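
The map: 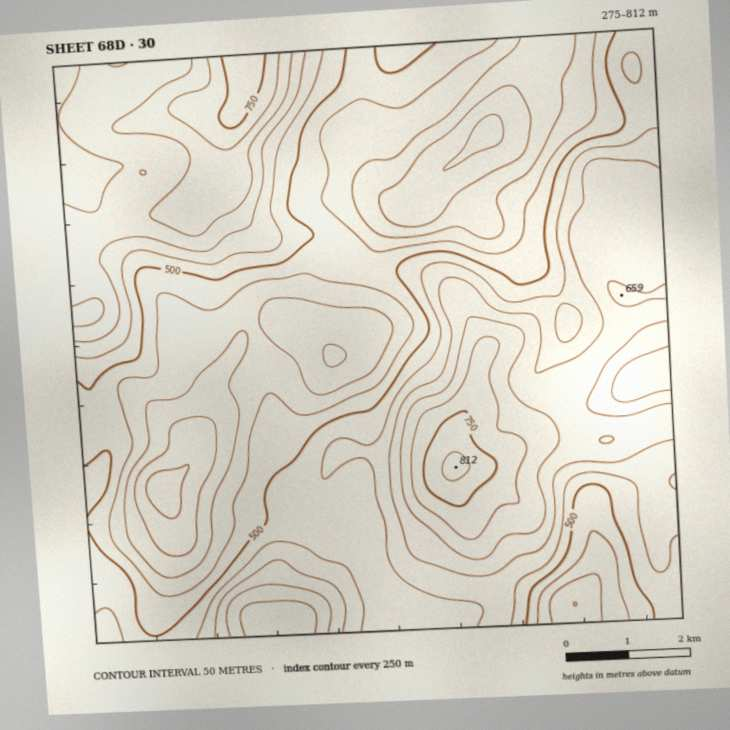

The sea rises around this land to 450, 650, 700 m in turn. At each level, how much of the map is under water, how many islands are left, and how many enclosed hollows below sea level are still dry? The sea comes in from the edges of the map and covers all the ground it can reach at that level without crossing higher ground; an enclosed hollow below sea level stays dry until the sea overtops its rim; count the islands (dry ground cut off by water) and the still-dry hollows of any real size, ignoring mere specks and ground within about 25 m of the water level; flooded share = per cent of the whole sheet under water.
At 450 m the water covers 13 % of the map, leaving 0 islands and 1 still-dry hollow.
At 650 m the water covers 86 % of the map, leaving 1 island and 0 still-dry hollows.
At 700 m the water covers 94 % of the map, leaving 1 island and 0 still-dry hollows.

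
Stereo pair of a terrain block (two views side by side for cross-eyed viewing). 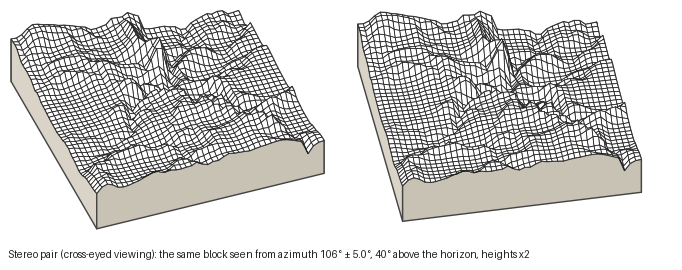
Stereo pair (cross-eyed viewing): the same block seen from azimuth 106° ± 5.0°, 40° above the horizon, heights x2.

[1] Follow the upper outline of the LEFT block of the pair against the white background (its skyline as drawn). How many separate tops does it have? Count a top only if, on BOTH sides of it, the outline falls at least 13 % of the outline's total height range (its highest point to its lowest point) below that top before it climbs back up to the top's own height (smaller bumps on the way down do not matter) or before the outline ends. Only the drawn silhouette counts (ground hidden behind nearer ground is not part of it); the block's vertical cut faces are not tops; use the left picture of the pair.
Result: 2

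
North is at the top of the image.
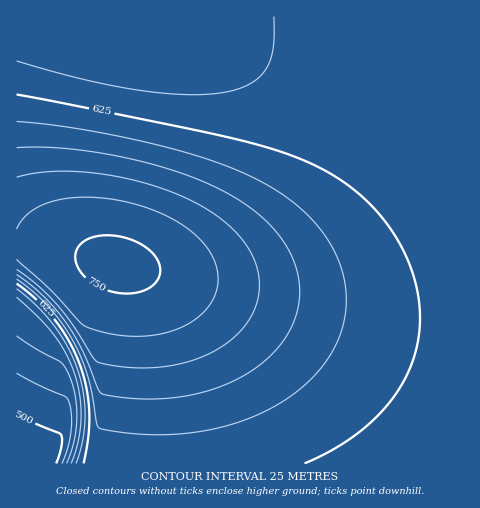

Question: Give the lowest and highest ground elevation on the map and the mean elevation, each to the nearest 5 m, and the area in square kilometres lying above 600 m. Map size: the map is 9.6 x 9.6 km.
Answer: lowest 480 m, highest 755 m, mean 645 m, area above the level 79.9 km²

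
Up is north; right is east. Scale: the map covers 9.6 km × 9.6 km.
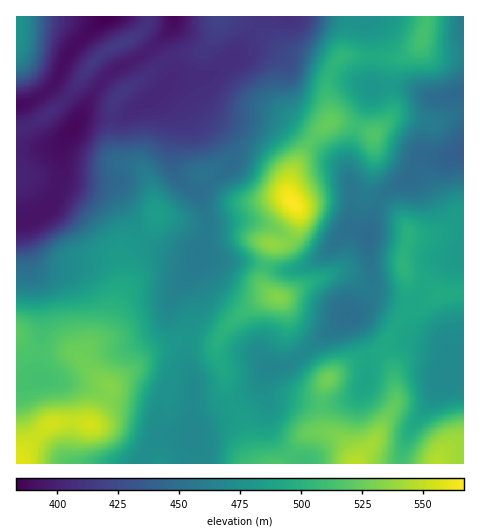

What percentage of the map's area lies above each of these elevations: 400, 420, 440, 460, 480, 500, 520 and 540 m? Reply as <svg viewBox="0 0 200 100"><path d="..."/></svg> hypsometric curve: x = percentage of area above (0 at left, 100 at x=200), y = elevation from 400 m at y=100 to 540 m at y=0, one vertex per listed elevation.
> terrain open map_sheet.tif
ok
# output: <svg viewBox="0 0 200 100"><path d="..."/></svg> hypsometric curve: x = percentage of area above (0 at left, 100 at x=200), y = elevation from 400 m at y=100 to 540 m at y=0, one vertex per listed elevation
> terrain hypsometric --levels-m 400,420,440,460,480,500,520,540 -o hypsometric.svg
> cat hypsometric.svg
<svg viewBox="0 0 200 100"><path d="M188 100l-22-14-8-15-24-14-42-14-42-14-28-15-15-14"/></svg>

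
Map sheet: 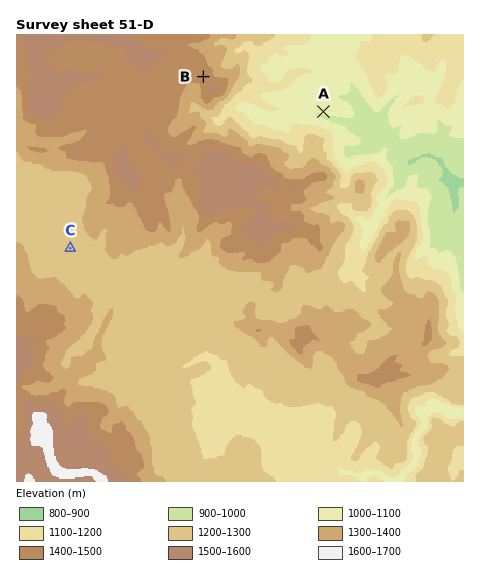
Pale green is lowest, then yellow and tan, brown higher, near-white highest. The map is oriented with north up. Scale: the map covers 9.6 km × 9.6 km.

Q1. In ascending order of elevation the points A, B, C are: A C B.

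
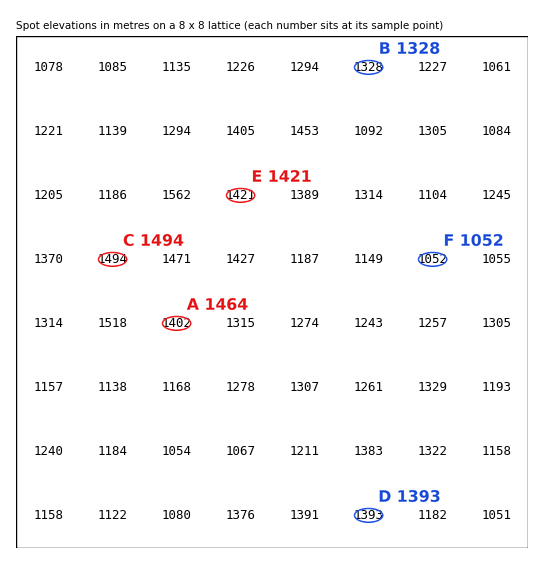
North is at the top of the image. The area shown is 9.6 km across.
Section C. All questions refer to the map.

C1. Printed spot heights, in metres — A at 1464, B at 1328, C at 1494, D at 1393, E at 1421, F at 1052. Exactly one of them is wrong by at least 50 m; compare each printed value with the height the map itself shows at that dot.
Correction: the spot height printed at A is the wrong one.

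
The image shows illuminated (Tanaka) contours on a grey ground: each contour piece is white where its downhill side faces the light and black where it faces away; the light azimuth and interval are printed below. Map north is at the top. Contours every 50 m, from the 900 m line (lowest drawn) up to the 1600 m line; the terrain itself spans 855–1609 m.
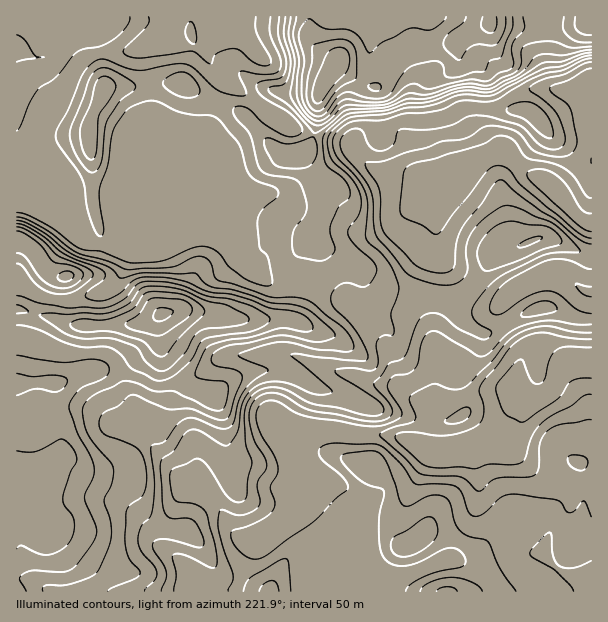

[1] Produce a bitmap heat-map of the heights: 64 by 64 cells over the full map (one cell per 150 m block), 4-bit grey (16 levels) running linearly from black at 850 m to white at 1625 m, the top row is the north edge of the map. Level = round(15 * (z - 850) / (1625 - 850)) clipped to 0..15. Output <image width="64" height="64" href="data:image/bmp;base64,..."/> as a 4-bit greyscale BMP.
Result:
<image width="64" height="64" href="data:image/bmp;base64,Qk12CAAAAAAAAHYAAAAoAAAAQAAAAEAAAAABAAQAAAAAAAAIAAATCwAAEwsAABAAAAAAAAAAAAAAABEREQAiIiIAMzMzAERERABVVVUAZmZmAHd3dwCIiIgAmZmZAKqqqgC7u7sAzMzMAN3d3QDu7u4A////ALqqqpmZmYiHdlVVVVVWZlREREREREVWZ3ZmZVVVREREuqqqqqmZmYh2VVVVVVVlVERERERERFVmZmZVVURERES7u7u6qpmZiHZVVmVUVVVURERERERVRFVVVVVURERERLu7u7qqmZiHZmZmZUREVVRERERERVVVVEVVVUREREREzMzLu6qpmHdmZnZlREREVURERERWZmZVVVVVRERERETMzMy7uqmId3d3dlRDMzREVERERFZmZmVVVVVERERERMzMzMu6qYh3d3d2VEQzM0RFREREVmZmZlVVVVREREREzMzMy7qpmId3d3ZUREQzM0RURERVVmZlVURFVERERETMzMzLuqmYh3d3ZlVVREMzNERERFVVVmVURERERERERMzMzLuqmZiIdmZlVVVVRDMzREREVVVVVVRDREREREREzMzLu6qpmYh2ZVVWZlVDMzM0RERVVVVVVDM0RERERETMzMy7qqmZmGZVVWZmVEMzMzNERVVUREREMzNERERERMzMzLu6qpmYZlVVZnZVQzMzM0RVVVRDMzMyMzMzNEREzMzMy7qqqZdmZmZndmVEMzM0RWZVRDIiIiIiIiM0RETMzMzLuqqph3ZmZmd2ZUMzNERVZlVDIhESIiIiIzRERMzMzMuqmZmHd2ZmZ3ZVQzM0RVVVVDIhEREREREiNEREy7zMu6mZmIiHdmZ3dlQzMzRERERDIhERERERESIzRES7u8u6mZiIiId3d3d2VDMzMzMzMzIiIiIiIREREjMzM7u7u7qZiIiIiHd4iHZDMzMzMzREQzMzMzMiERERIzMzy7u7qpmIiImYiImZdkMzNEREVVZlQzMzMzIhERESIzPLu7uqmZmIiZmZmqmGRDRFVWZmZmVDMzMzMiEREREiIsy7u6qpmZmZmaqqqodURFZmd3dmVDMzMzMyERERERIizMzLuqqpmaqqqqqqmGZWZ3d3dmVUMzMzMzIRERERESLMzMy7u6qqq7qqqqqYh3d3d3ZmVVREMzMzMiEREREREbu7u7u7uqu7u6qZmZiIiHd2ZmZmVERDMzMzIhEREQAAu7u7u7u6u8zMuqmIiIh3d3ZmZ3ZlVEQzM0QyERERAAC7qqqqqqu7zdzLqYiId3d3d3eHdmVVRDM0REMhEREQAKqqq7u7u8zd3cu6mZmIh4iIiIh2ZmVEM0RFRDIRERERqqu7zMzM3d7d3Lu6qqmZmZmZh3ZmZURERVVUQyIiIiK7u8zd3d3u7u7dzMzLu6qqqZh3ZmZlVERVVVVEQzM0RLvMzMzMzd7v/u3czMy7qqqph3ZmZmVVVVVVREVVREREy7u7u7u8ze7+7tzMu7qpmZh3ZmZmZVVVVVVERFVVVES7qqqqqqq83u7dy7uqmYiIh3dmZmZmVVVVVUQ0RFVEM6qru7qpmavMzMupmZiHd3d3d3d3ZmZVVVVVVDM0REMzqrzNy6qZmru6qZiId3d3d3d3d3dmZVVVVVVVQzMzMzOrzM3LupiImZmZmHd3d3d3d3d3d3ZVRERFVmVUQzMzNLzMy7qZh3d3d4iId3d3d4iIh3d3ZlREM0RWZmZUQzREzMy6mHd3d3d3d4d3d3d3iIiIh3ZlREMzRFZndmZVVVXMy5h3d3d3d3d3d3d3d3eIiIh3ZlREMzNEVmd3d2ZlVMyph3d3d3d3d3d3d3d3d4iIiHdlRDMzMzRWZmd3dmVDuod3d3d3d3d3d3d3d3d3iIiHd2VDMzMzNFVmZmZmUyKHd3d3d3d3d3d3d3d3d3d4iIh3ZUMzMzMzRVVmVVQyInd3d3d3d3d3d3d3d3d3d3eIiId1QzMzMzNEVVVUQyIid3d3d3d3d3d3d3d3d3d3d4iIh3VDMzMzMzRFVEMyIiN3d3d3d3d3d3d3d3d3d3d4iIiHZUMzMzMzM0REMyIiM3d3d3d3d3d3d3d3d3d3d3iIiIdUQzMzMiIzNEMiIiIzd3d3d4d3d3d3d3d3d3iIiIiIdlQzMzMyIiMzMyIiIzN3d3d4iHd3d3d3d3d3eJmZmIdlREMzMzMiIjMyIiMzM3d3d4iYd3d3d3d3d3eImZqZdlREREQzMzMiIiIzRERDd3d3iZh3d3d3d3d3d4mZmZl1VEVVVEREMzMyIzRVVEN3d3eJmHd3d3d3d3d3iZiImHZUVVVVREREQzMzRWZUQ3d3d4mYd3d3d3d3d3iIh3iZh1VVVVVVVVRERERWZlRDd3d3iZh3d3d3d3d3iId3eKupdmZmVVVVVVVVVWZmVEN3d3d4mYd3d3d3d3eId3eKzcqYiId2ZmZVVVVmZmVEQ3d3d3iZmHd3d3h3d3d3iZve26q7upiId2ZmZmZmVERDd3d3eJmYiHeIiId3d3iZq97tzMzMuqqph3iHZVVEREN3d3d3iZiIiIiId2ZniImb3u3czdy7u7uqqqmHZUREQ4d3d3eIiHd3iIh2Znd3d5ve7u3MzMu7vMy7u6mHZVREiIh3d3d3Zmd3d2ZmdmZnm83u7czMzMu8zMzLuph3dlSIiId3d2ZmZmZmZmZmZmebze7tzMzMzMzdzMy6mYiYd4iIh3d3ZmZmZmZmZmZmaJvN3d3MzMzMzd3czLqpmZqpiHeIiHd3ZmVVZmZlVWZ4rMzMzMu8zMzM3d3dy6qqq7uHd3eIiHd2ZlVmZVVVZniszMzLu7u8zMzd3e3LuqqrzHd3d3d3d3ZmVWZlVVVmeKvMu7u7u7u7vMzd7cu6qqvM"/>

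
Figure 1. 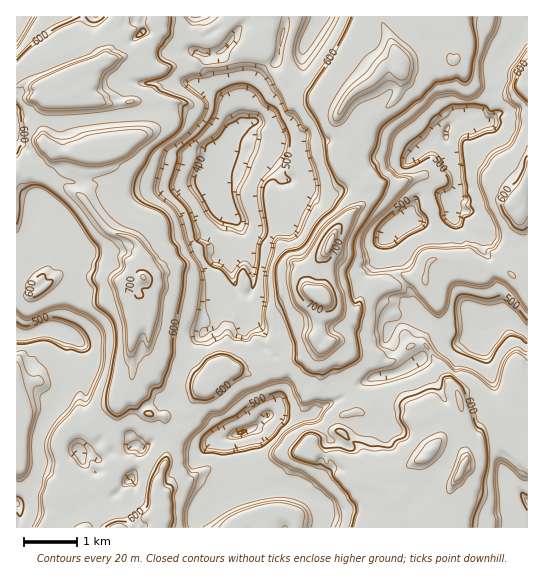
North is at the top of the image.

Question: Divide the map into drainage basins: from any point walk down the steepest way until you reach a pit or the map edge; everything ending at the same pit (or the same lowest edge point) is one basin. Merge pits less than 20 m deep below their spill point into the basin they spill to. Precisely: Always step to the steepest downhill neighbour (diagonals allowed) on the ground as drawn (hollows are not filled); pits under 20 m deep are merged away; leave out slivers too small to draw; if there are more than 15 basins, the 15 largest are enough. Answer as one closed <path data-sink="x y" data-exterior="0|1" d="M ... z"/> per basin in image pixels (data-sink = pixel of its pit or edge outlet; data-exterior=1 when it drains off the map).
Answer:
<path data-sink="222 145" data-exterior="0" d="M258 47l-12 2-15 12-10 4-43 0-15 4-14-1-6-6-2-13-19 8-20 3-20 9-2 0-5-16-4-1-24 8-22 12-9 1 1 12 10-1 4 3 23 0 8-4 7 10-6 3-13 1-5 8-2 13 0 20 2 7 7 5 0 4-9 9-17 1-10 9 0 110 13 4 9-4 4 5 19-15 8-2 12 0 10 5 26 4 10 5 7 0 9-6-6 7 2 9-6 12 0 28-2 10 2 22-2 19 5 19 10 8 11 3 12 0 9-4 11 1 6-16 14-16 11-8 1-4 16 0 9 4 9 0 10-9 13 1 23-6 18-14 4 2 5-4-9-9 5-35-15-9 0-13 8-16 11-11 8-20 24-24 0-12 7-9-28-24 9-8 5-18 10-5 2-8 31-24 5-15 0-14-2-4-14 2-15 16-15 8-10 12-3 0-13-8-14 1-12-5-10-14-11 2-13-10-6-19z"/><path data-sink="446 135" data-exterior="0" d="M527 16l-77 0 1 11-7 4 10 2 3 5 2 12-3 9-3 1-8-7-14 0-9 7-21 3 0 20-2 11-12 13-15 8-7 7-4 10-4 0-4 3-5 18-9 8 26 23 20 0 8 3 20-10 9-1 3 3 3 20 12 34 0 20-3 5 17 3 16 0 11 7 9 3 16-2 11 10 8 1 2 3 1-73-9 1-4-6 0-4 13-23z"/><path data-sink="241 433" data-exterior="0" d="M321 345l-20 14-23 6-13-1-10 9-9 0-9-4-16 0-1 4-11 8-14 16-6 16-11-1-13 5 7 17-5 25-10 24 0 10 6 8-4 27 220-1-2-5 3-4 0-13-8-7-1-13-10-2-5-5-5-13-6-5-14-5-10 0-14-8 4-6 27-10 1-12 4-4 13-4-3-16-6-6-12 3-8-14-7-17 0-8 3-4z"/><path data-sink="17 333" data-exterior="1" d="M81 271l-18 1-21 16-4-5-9 4-13-2 0 141 4 11 1 26 16 2 17 8 9 0 0-12-4-14 1-12 9-8 17-3 15-13 12-6 18-20 1-6 1-16-2-18 2-10 0-28 6-12 0-12-12 2-10-5-26-4z"/><path data-sink="483 330" data-exterior="0" d="M442 259l-7 0-6 3-4 17-18-2-12 8-18 0-6 3-7 6-5 13-6 6-14-1-14-12-5 17-1 17 8 9 15 0 9 10 16 2 19 8 13-6 12-12 12-1 8 7 14 28 7 6 7 11 8-4 10 0 21 23 5 0 4-4 6-11 8 6 3 9 3 2 1-134-3-3-8-1-11-10-16 2-9-3-11-7-16 0z"/><path data-sink="398 226" data-exterior="0" d="M422 176l-9 1-20 10-8-3-18 0-3 2-4 8 0 12-24 24-8 20-11 11-6 12-2 17 2 2 12 5 14 14 6 2 10 0 6-6 5-13 13-9 18 0 12-8 18 1 4-16 8-3 3-6 0-20-12-34-3-20z"/><path data-sink="527 501" data-exterior="1" d="M513 400l-10 15-5 0-11-10-6 8-20 4 6 42-16 31 1 12-4 11 2 15 78-1 0-109-4-3-3-9z"/><path data-sink="318 17" data-exterior="1" d="M379 16l-82 0-9 33 0 17 11 20 12 9 18 0 16 8 10-12 15-8 15-16 14-2 0-10z"/><path data-sink="387 375" data-exterior="0" d="M339 341l-9 0-7 6-3 6 0 8 13 29 5 2 9-3 6 6 4 17 9 0 5-4 35-1 9 4 7 8 5 0 7-6 21-1 6-5-5-17-11-11-19-34-15 0-12 12-13 6-19-8-16-2z"/><path data-sink="79 451" data-exterior="0" d="M118 399l-5 6-18 10-6 8-20 4-9 8-1 12 4 14 0 12 4 8-3 9 2 7 13-8 12 3 8-4 22-22-2-17-6-12z"/><path data-sink="231 41" data-exterior="0" d="M262 16l-27 0-14 19-12 6-7 0-20-8-16-1-7-5 0 6-6 6-12 10 2 13 8 7 12 0 15-4 28 2 20-3 15-12 18-6 1-11 4-8z"/><path data-sink="130 479" data-exterior="0" d="M139 463l-10 0-7 2-23 23-14 5 10 24-8 11 43 0 5-4 6 0 6-7 11-1 3-3 2-12-6-8 3-20z"/><path data-sink="142 449" data-exterior="0" d="M130 385l-9 9-4 9-4 34 6 12 1 13 2 3 7-2 16 1 16 9 6-14 5-29-7-14-19-3-7-4z"/><path data-sink="17 17" data-exterior="1" d="M82 16l-65 0-1 55 9 1 22-12 30-9 2-2-2-19 6-11z"/><path data-sink="17 503" data-exterior="1" d="M17 427l-1 100 33 1 0-7 8-14 3-9 5-1-1-7 3-9-5-8-8 0-17-8-16-2-1-26z"/>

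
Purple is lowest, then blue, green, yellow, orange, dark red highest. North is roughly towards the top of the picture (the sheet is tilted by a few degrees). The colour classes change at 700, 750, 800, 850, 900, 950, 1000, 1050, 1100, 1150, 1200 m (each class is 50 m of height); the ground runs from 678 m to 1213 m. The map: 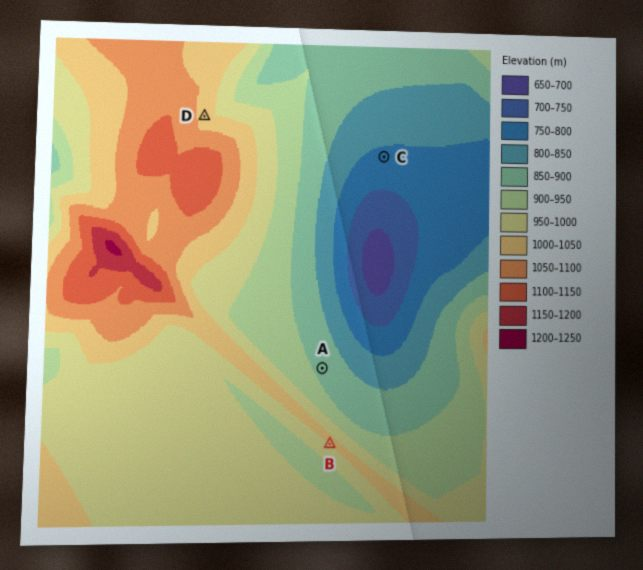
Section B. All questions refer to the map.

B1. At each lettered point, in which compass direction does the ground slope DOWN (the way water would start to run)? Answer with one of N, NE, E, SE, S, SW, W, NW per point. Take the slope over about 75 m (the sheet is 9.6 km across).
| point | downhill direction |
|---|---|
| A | NE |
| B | SW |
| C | S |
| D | E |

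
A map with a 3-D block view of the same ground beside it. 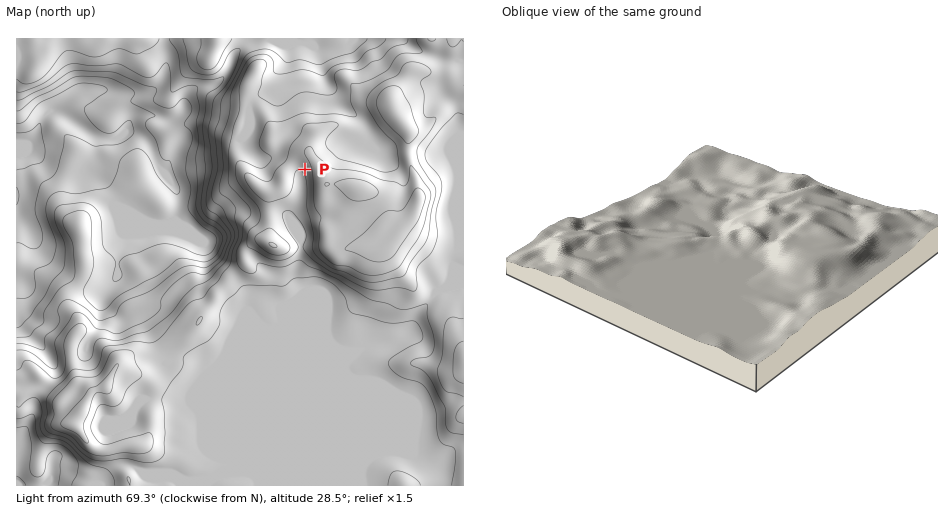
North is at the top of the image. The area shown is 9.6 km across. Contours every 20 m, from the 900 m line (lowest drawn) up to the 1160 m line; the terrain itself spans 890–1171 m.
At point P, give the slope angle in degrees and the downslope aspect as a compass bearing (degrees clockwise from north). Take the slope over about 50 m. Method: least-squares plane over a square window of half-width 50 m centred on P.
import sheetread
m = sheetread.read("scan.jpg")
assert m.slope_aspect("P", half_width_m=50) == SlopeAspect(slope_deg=5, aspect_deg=235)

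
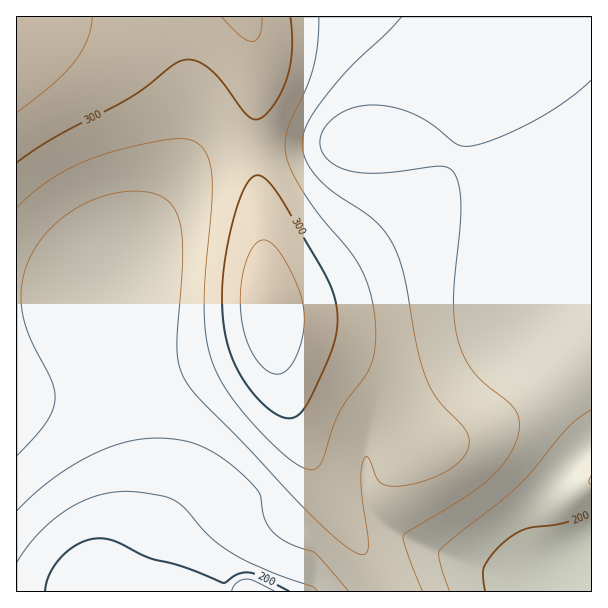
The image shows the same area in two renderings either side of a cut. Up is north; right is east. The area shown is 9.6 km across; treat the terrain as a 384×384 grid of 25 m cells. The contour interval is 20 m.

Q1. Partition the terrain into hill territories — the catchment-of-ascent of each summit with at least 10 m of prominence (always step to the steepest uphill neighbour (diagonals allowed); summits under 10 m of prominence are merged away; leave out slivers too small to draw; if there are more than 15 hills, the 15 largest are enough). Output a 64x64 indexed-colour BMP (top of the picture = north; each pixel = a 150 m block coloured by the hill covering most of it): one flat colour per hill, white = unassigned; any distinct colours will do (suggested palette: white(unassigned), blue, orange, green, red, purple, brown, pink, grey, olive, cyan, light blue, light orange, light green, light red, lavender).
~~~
<image width="64" height="64" href="data:image/bmp;base64,Qk12CAAAAAAAAHYAAAAoAAAAQAAAAEAAAAABAAQAAAAAAAAIAAATCwAAEwsAABAAAAAAAAAA////ALR3HwAOf/8ALKAsACgn1gC9Z5QAS1aMAMJ34wB/f38AIr28AM++FwDox64AeLv/AIrfmACWmP8A1bDFABERERERERERERERERERERERERERERERERERERERERERERERERERERERERERERERERERERERERERERERERERERERERERERERERERERERERERERERERERERERERERERERERERERERERERERERERERERERERERERERERERERERERERERERERERERERERERERERERERERERERERERERERERERERERERERERERERERERERERERERERERERERERERERERERERERERERERERERERERERERERERERERERERERERERERERERERERERERERERERERERERERERERERERERERERERERERERERERERERERERERERERERERERERERERERERERERERERERERERERERERERERERERERERERERERERERERERERERERERERERERERERERERERERERERERERERERERERERERERERERERERERERERERERERERERERERERERERERERERERERERERERERERERERERERERERERERERERERERERERERERERERERERERERERERERERERERERERERERERERERERERERERERERERERERERERERERERERERERERERERERERERERERERERERERERERERERERERERERERERERERERERERERERERERERERERERERERERERERERERERERERERERERERERERERERERERERERERERERERERERERERERERERERERERERERERERERERERERERERERERERERERERERERERERERERERERERERERERERERERERERERERERERERERERERERERERERERERERERERERERERERERERERERERERERERERERERERERERERERERERERERERERERERERERERERERERERERERERERERERERERERERERERERERERERERERERERERERERERERERERERERERERERERERERERERERERERERERERERERERERERERERERERERERERERERERERERERERERERERERERERERERERERERERERERERERERERERERERERERERERERERERERERERERERERERERERERERERERERERERERERERERERERERERERERERERERERERERERERERERERERERERERERERERERERERERERERERERERERERERERERERERERERERERERERERERERERERERERERERERERERERERERERERERERERERERERERERERERERERERERERERERERERERERERERERERERERERERERERERERERERERERERERERERERERERERERERERERERERERERERERERERERETMzMzMzERERERERERERERERERERERERERERERERERERMzMzMzMxERERERERERERERERERERERERERERERESEREzMzMzMzMRERERERERERERERERERERERERERERERIRETMzMzMzMxEREREREREREREREREREREREREREREREiERMzMzMzMzMRERERERERERERERERERERERERERERESIhEzMzMzMzMxERERERERERERERERERERERERERERERIiIjMzMzMzMzMRERERERERERERERERERERERERERERIiIiMzMzMzMzMxEREREREREREREREREREREREREREREiIiIzMzMzMzMzMREREREREREREREREREREREREREREiIiIjMzMzMzMzMzEREREREREREREREREREREREREREiIiIiMzMzMzMzMzMREREREREREREREREREREREREREiIiIiIzMzMzMzMzMzEREREREREREREREREREREREREiIiIiIjMzMzMzMzMzMhEREREREREREREREREREREREiIiIiIiMzMzMzMzMzMzIREREREREREREREREREREREiIiIiIiIzMzMzMzMzMzMiERERERERERERERERERERIiIiIiIiIjMzMzMzMzMzMzIhERERERERERERERERESIiIiIiIiIiMzMzMzMzMzMzMiIiIiIRERERERERERIiIiIiIiIiIiIzMzMzMzMzMzMyIiIiIiIiIiIiIiIiIiIiIiIiIiIiIjMzMzMzMzMzMzIiIiIiIiIiIiIiIiIiIiIiIiIiIiIiMzMzMzMzMzMzMiIiIiIiIiIiIiIiIiIiIiIiIiIiIiIzMzMzMzMzMzMyIiIiIiIiIiIiIiIiIiIiIiIiIiIiIjMzMzMzMzMzMzIiIiIiIiIiIiIiIiIiIiIiIiIiIiIiMzMzMzMzMzMzMiIiIiIiIiIiIiIiIiIiIiIiIiIiIiIzMzMzMzMzMzMyIiIiIiIiIiIiIiIiIiIiIiIiIiIiIjMzMzMzMzMzMzIiIiIiIiIiIiIiIiIiIiIiIiIiIiIiMzMzMzMzMzMzMiIiIiIiIiIiIiIiIiIiIiIiIiIiIiIzMzMzMzMzMzMiIiIiIiIiIiIiIiIiIiIiIiIiIiIiIjMzMzMzMzMzMyIiIiIiIiIiIiIiIiIiIiIiIiIiIiIiMzMzMzMzMzMzIiIiIiIiIiIiIiIiIiIiIiIiIiIiIiIzMzMzMzMzMzIiIiIiIiIiIiIiIiIiIiIiIiIiIiIiIjMzMzMzMzMzMiIiIiIiIiIiIiIiIiIiIiIiIiIiIiIi"/>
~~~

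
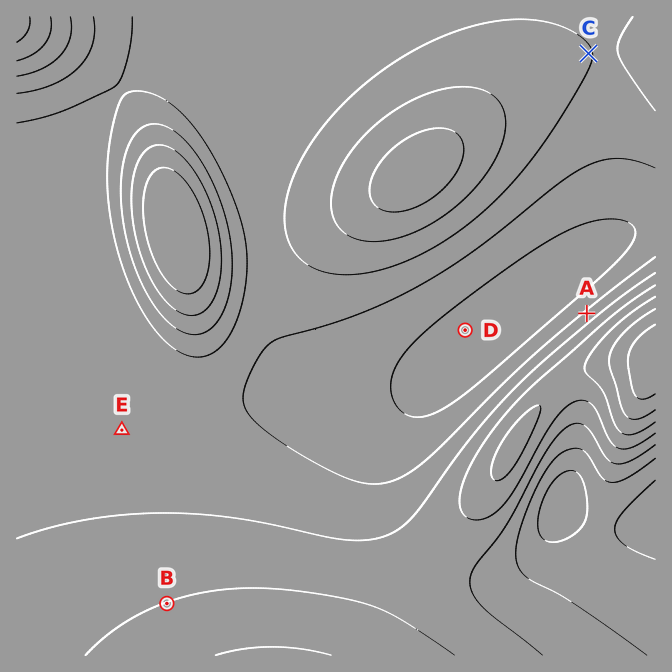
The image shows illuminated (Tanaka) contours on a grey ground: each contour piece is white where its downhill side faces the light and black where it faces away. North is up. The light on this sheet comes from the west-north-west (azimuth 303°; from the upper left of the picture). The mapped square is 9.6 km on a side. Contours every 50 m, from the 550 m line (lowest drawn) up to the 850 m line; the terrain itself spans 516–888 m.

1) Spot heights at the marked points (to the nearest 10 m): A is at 610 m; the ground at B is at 700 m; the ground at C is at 650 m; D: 530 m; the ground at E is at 620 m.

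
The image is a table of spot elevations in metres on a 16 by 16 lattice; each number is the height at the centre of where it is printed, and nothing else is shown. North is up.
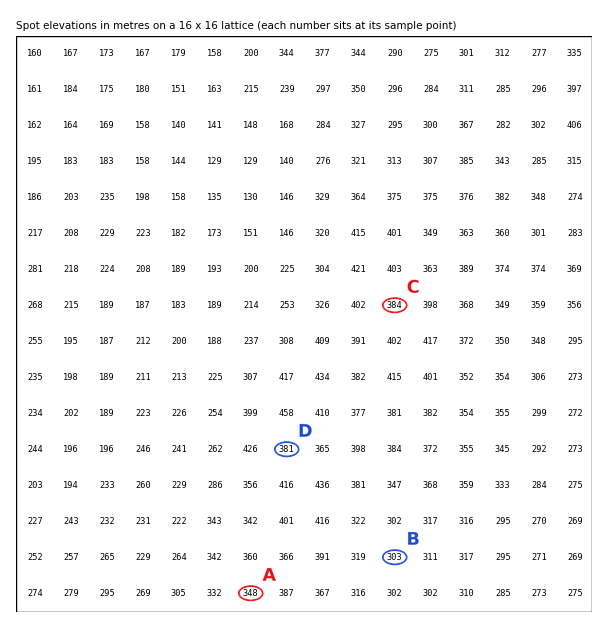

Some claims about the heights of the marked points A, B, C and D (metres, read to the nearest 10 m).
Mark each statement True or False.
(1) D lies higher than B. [True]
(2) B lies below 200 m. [False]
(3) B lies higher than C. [False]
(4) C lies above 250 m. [True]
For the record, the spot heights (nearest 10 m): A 350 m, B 300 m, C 380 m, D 380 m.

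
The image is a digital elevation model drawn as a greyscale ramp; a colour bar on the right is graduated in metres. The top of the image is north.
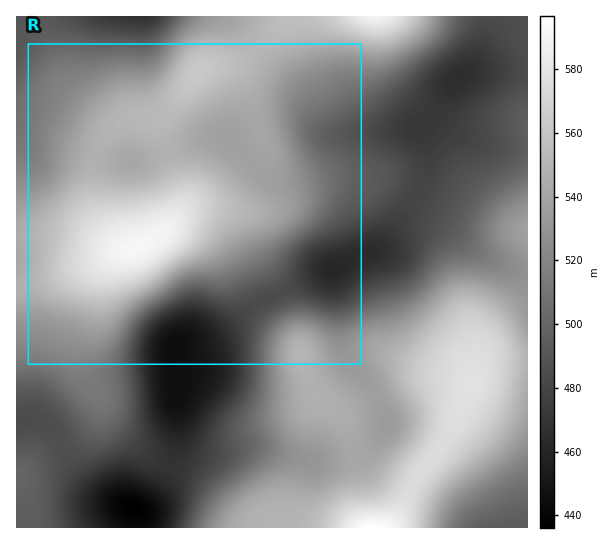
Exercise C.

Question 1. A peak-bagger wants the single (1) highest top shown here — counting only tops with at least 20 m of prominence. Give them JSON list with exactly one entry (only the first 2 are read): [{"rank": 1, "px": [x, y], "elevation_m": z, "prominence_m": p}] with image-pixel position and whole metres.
[{"rank": 1, "px": [135, 249], "elevation_m": 591, "prominence_m": 107}]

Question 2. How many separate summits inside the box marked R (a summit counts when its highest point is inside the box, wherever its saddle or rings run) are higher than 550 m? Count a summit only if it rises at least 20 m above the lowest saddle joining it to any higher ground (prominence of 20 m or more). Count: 1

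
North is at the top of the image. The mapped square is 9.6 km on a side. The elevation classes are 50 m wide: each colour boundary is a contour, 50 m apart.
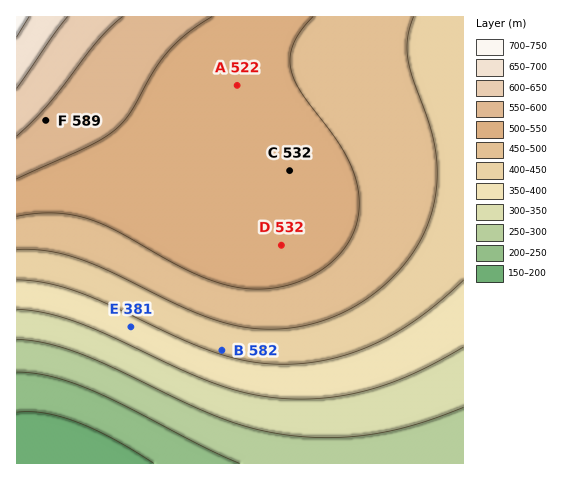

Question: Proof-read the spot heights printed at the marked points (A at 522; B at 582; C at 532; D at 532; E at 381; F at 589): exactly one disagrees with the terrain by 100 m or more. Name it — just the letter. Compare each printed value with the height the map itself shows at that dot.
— B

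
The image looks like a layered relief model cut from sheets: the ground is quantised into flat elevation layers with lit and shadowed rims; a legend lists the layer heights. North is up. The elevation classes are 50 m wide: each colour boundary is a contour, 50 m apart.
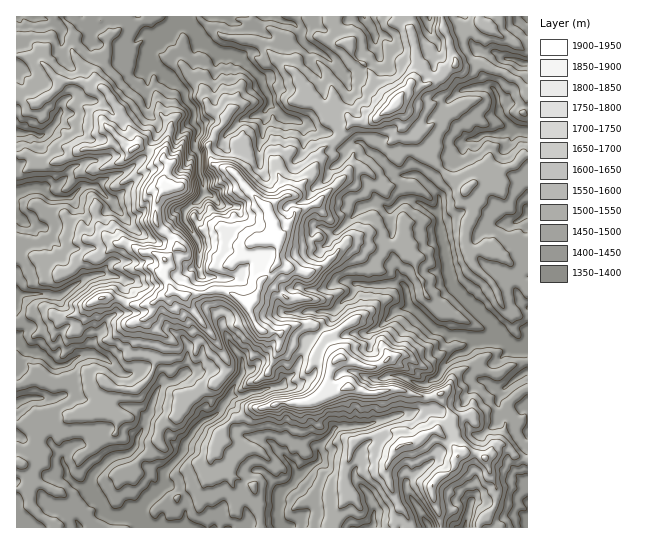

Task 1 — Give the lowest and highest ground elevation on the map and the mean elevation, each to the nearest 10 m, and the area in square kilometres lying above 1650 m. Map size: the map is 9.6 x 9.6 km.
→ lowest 1360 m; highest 1950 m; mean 1550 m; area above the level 18.1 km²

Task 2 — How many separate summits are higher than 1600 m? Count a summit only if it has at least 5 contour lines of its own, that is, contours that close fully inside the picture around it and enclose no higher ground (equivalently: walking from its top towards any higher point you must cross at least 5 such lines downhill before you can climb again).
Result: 1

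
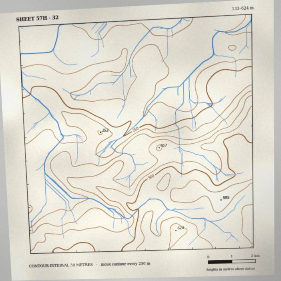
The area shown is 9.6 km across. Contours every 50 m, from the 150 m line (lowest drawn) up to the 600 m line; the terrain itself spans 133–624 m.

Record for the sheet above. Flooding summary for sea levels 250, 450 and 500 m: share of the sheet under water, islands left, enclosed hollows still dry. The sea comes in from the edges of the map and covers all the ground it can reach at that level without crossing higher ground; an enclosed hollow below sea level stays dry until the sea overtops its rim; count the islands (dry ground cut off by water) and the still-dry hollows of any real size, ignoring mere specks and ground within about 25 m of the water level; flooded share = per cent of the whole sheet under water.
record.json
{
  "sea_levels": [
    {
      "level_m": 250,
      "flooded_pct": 36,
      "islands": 0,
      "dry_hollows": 0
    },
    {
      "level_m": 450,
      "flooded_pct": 73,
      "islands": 0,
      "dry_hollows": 0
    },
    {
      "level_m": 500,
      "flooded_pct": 81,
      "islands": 0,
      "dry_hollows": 0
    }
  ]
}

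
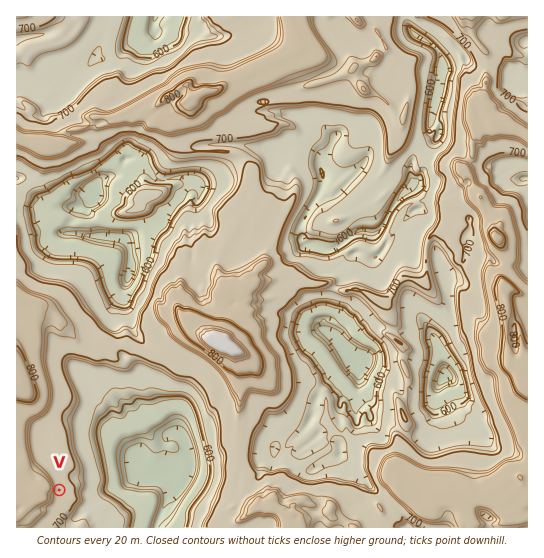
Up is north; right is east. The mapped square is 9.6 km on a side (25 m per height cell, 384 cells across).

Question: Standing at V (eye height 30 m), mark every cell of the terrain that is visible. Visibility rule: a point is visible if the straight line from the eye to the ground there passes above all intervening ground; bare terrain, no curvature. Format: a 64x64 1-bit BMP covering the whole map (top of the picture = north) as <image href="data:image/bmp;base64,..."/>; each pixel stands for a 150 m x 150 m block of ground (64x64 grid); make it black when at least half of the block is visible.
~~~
<image width="64" height="64" href="data:image/bmp;base64,Qk0+AgAAAAAAAD4AAAAoAAAAQAAAAEAAAAABAAEAAAAAAAACAAATCwAAEwsAAAIAAAAAAAAA////AAAAAAAYvB/wQAAAABwcH/gAAAAADhiP7AAAAAAOE4/8AAAAAA4Dj/8AAAAADgB/+wAHAAAPIH/5gA4AAB9Af/gADgAAHgB/8AAOAAB+AH/wAA4AAH4A//AAAQAAfAef8AABAA58B//wAACADnwH//AAAIAcPg//8AAAABz/P//wAAAAHe5///AAAAA/Dn//8QAAAD8Ef//4AAAAfgR///wAAAB+DH//8AAAAHwN+//4AAAAfA///8AAAAD4D/D/AAAAAPgOwP4AAAAA+B7A+AAAAAH4GAD4AAAAANgQANAAAAAAOAAAAAAAAAAYAABAAAAAABgAAEAAAAAACAAAAAAAAAAAAAAAAAAAAAAAAAAAAAAAAAAAAAAAAAAAAAAAAAAAAAAAAAAAAAAAAAAAAAAAAAAAAAAAAAAAAAAAAAAAAAAAAAAAAAAAAAAAAAAAAAAAAAAAAAAAAAAAAAAAAAAAAAAAAAAAAAAAAAAAAAAAAAAAAAAAH8AAAAAADmA8AAAAAAAAcH+AAAAAAAB///AAAAAAAH//8AAAAAAAcb/wAAAAAAAAf/gAAAAAAAA2/AAAAAAAAAH+AAAAAAAAAAMAAAAAAAAAAAAAAAAAAAAAAAAAAAAAAAAAAAAAAAAAAAAAAAAAAAAAAAAAAAAAAAAAAAAAAAAAAAAAAAAAAAAAAAAAAA=="/>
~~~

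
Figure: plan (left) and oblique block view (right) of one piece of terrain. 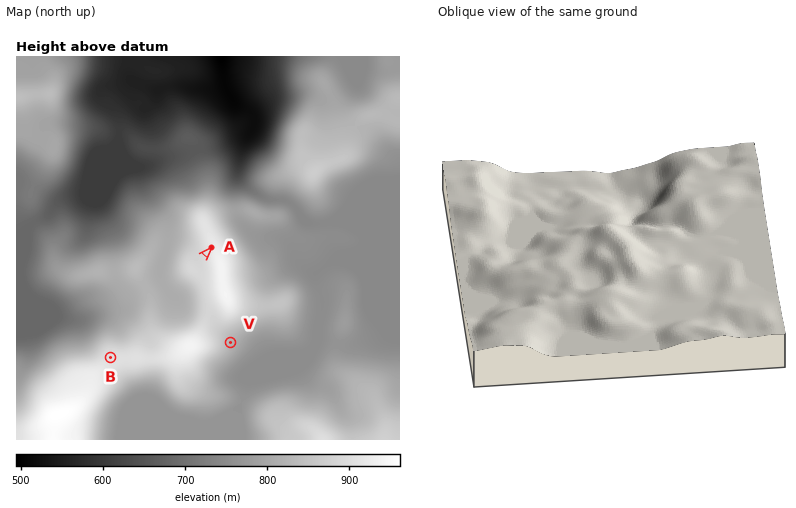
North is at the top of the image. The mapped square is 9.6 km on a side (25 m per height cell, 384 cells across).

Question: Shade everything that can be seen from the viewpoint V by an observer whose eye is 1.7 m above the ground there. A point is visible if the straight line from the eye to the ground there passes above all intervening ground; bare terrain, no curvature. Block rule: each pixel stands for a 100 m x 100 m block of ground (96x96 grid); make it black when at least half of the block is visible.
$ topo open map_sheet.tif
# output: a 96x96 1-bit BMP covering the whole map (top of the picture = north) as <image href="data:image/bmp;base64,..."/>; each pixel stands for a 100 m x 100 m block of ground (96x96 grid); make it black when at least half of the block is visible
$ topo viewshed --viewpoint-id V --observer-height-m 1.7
<image width="96" height="96" href="data:image/bmp;base64,Qk2+BAAAAAAAAD4AAAAoAAAAYAAAAGAAAAABAAEAAAAAAIAEAAATCwAAEwsAAAIAAAAAAAAA////AAAAAAAAAAAAAAAP+Dg4H/AAAAAAAAAP8DA+f/gAAAAAAAAH8Hh///gAAAAAAAAH8H/+f/gAAAAAAAAH///8P/kAAAAAAAAD///8f/8AAAAAAAAD///8f/8AAAAAAAAD///8//AAAAAAAAAB/////+AAAAAAAAAB/////+AAAAAAAAA//////8AAAAAAAAB//////8AAAAAAAAAf/////8AAAAAAAAAD/////8AAAAAAAAAB/////8AAAAAAAAAA/////8AAAAAAAAAAf////+AAAAAAAAAAf/////MAAAAAAAAAf/////8AAAAAAAAAf/////8AAAAAAAAAf/////8AAAAAAAAAf/////8AAAAAAAAAf/////8AAAAAAAD///////8AAAAAAAD///////8AAAAAAAA///5/4B8AAAAAAAAf//gP4AMAAAAAAAAf//gH4AAAAAAAAAAf//AD4AAAAAAAAAAf//AB4AAAAAAAAAAP//AA4AAAAAAAAAAPH+AAYAAAAAAAAAAEB+AAIAAAAAAAAAAAAMAAAAAAAAAAAAAAAAAAAAAAAAAAAAAAAAAAAAAAAAAAAAAAAAAAAAAAAAAAAAAAAAAAAAAAAAAAAAAAAAAAAAAAAAAAAAAAAAAAAAAAAAAAAAAAAAAAAAAAAAAAAAAAAAAAAAAAAAAAAAAAAAAAAAAAAAAAAAAAAAAAAAAAAAAAAAAAAAAAAAAAAAAAAAAAAAAAAAAAAAAAAAAAAAAAAAAAAAAAAAAAAAAAAAAAAAAAAAAAAAAAAAAAAAAAAAAAAAAAAAAAAAAAAAAAAAAAAAAAAAAAAAAAAAAAAAAAAAAAAAAAAAAAAAAAAAAAAAAAAAAAAAAAAAAAAAAAAAAAAAAAAAAAAAAAAAAAAAAAAAAAAAAAAAAAAAAAAAAAAAAAAAAAAAAAAAAAAAAAAAAAAAAAAAAAAAAAAAAAAAAAAAAAAAAAAAAAAAAAAAAAAAAAAAAAAAAAAAAAAAAAAAAAAAAAAAAAAAAAAAAAAAAAAAAAAAAAAAAAAAAAAAAAAAAAAAAAAAAAAAAAAAAAAAAAAAAAAAAAAAAAAAAAAAAAAAAAAAAAAAAAAAAAAAAAAAAAAAAAAAAAAAAAAAAAAAAAAAAAAAAAAAAAAAAAAAAAAAAAAAAAAAAAAAAAAAAAAAAAAAAAAAAAAAAAAAAAAAAAAAAAAAAAAAAAAAAAAAAAAAAAAAAAAAAAAAAAAAAAAAAAAAAAAAAAAAAAAAAAAAAAAAAAAAAAAAAAAAAAAAAAAAAAAAAAAAAAAAAAAAAAAAAAAAAAAAAAAAAAAAAAAAAAAAAAAAAAAAAAAAAAAAAAAAAAAAAAAAAAAAAAAAAAAAAAAAAAAAAAAAAAAAAAAAAAAAAAAAAAAAAAAAAAAAAAAAAAAAAAAAAAAAAAAAAAAAAAAAAAAAAAAAAAAAAAAAAAAAAAAAAAAAAAAAAAAAAAAAAAAAAAAAAAAAAAAAAAAAAAAAAAAAAAAAAAAAAAAAAAAAAAAAAAAAAAAAAAAAA="/>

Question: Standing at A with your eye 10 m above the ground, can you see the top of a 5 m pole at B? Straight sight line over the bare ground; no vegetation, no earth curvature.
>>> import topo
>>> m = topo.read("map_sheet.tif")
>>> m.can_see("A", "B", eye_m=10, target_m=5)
True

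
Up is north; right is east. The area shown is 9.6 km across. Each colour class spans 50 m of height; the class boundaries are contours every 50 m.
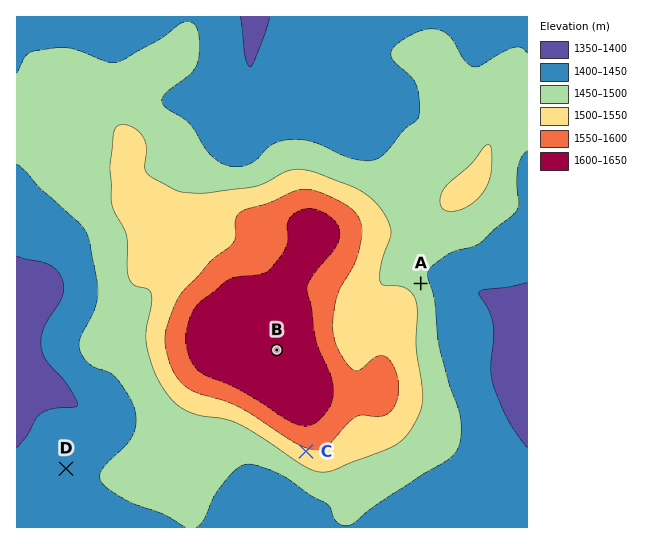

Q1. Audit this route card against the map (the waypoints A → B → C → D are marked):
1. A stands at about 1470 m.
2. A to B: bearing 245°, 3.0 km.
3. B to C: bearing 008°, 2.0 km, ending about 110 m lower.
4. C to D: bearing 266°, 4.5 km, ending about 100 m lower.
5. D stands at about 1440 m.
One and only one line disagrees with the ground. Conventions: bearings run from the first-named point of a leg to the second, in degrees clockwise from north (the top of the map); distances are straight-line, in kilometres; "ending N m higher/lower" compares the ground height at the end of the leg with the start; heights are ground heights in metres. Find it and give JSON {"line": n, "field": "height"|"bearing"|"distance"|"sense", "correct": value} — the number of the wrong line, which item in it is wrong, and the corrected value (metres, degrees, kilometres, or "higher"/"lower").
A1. {"line": 3, "field": "bearing", "correct": 164}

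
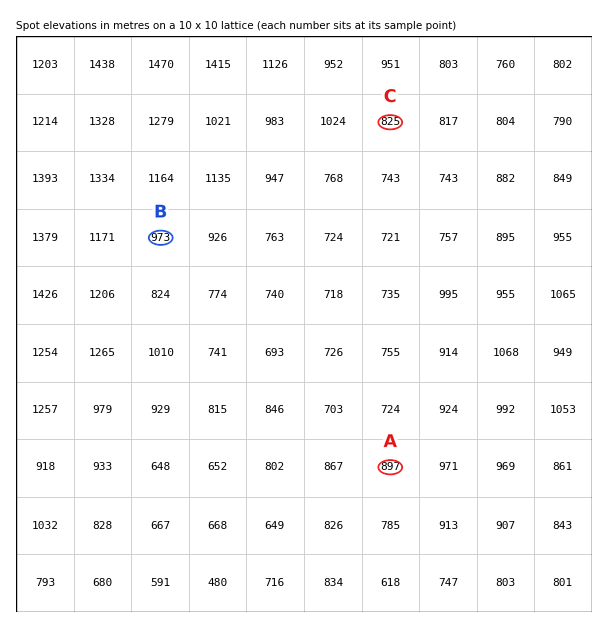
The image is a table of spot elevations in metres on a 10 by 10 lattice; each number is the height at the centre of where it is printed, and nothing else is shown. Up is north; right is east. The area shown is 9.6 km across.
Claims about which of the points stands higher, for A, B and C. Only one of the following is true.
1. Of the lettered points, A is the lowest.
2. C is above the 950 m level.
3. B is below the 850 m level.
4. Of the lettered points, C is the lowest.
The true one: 4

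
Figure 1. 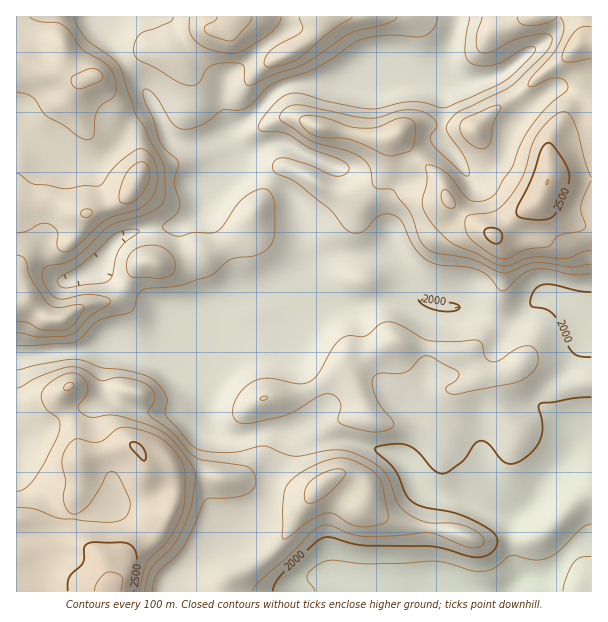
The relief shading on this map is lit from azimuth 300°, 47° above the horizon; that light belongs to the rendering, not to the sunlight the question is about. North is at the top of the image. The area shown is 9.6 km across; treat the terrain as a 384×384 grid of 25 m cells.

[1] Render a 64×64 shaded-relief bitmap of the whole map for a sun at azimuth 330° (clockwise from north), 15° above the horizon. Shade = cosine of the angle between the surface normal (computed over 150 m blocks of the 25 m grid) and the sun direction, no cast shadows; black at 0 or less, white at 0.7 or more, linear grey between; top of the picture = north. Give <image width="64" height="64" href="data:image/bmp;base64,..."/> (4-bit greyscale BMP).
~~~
<image width="64" height="64" href="data:image/bmp;base64,Qk12CAAAAAAAAHYAAAAoAAAAQAAAAEAAAAABAAQAAAAAAAAIAAATCwAAEwsAABAAAAAAAAAAAAAAABEREQAiIiIAMzMzAERERABVVVUAZmZmAHd3dwCIiIgAmZmZAKqqqgC7u7sAzMzMAN3d3QDu7u4A////AGZneImXZAAARmZ3ZCAAATVWZmZVVVVVVVQzISVmZ4hmZmeJmph1EAAlZnh2QQAAE1VVVVVVVERURDIRI1VWiHZWZ4mqqYdAAAJWd4dlIAAAJEVEREMzMzMiEAASMzV4h1ZneJmZiGEAACVmd4djAAABMzIiIREQAAAAABEREleIZmZniZqYdAAAA1Zmd3dAAAAREAAAAAAAAAAAAhEAJXd3Zneau7qXUAABRVZmd3QAAAAAAAAAAAAAAREkUxACVlVmeJq7u6hlAAA1VVZndiAAAAAAAAABJGeHZWiIUgAkRVZ3iJmZmHYwACRVVWZ3UAAAAAAAJGeau7qXeJqWIAF3d3ZWZneIiGAABERFVndiAAAjIRNomry7qHZWiZliALqIdkRVZneIlQACMzNFaIYQAUZDI2iaqph2VERXiYUxy5h3VEVWZmeGEAEREjVomFEBRmQiRnd2ZVREM0V4h2SqmIdkNFZlNFUgARABNWirliE1ZTI1ZVRERERDNGeId5mZh1Q0VmUyMyEkVENFeb3bdDVmVEVVQzNEVEMzVniIiaqXVDRFZUMzNHmql2Z5vf7aiJl2VVVDM0RVQyM1Z4iImql1RERVVEVXrd3Lh3ib7//buodVVUQzRFVDIjRWeHiau5d2VVVmZmi93Myod4is3tuoZDRFVEREVUMhI0VnZ4m8uZmYiImHZ5qqmqmHd3eJh0IAEjVURERVVDIjRWZmaKupq8zMu5hmd3ZVZmZnZlQyAAACRVVERFVVQzNFVVVWeZmazd3LmGVWZjESM0VmVDMiIjRVVUQ0VVZURERFZVRGd4m7uodmRFZ3UgAAE0VmZlVVVVVUQzRFVmVDM0R2ZTI1aJhjESRFVomWMAASNFZ2ZmZVVVQzM0REVUMiIpiHQQFHdkIRJWZmisuGQzM0RWZlVURVVEMiMzIjRDIRy7umEUeZiHVWZmZ5zcuYd2VFVVVERFVmVTMzIQE0VDLd7/6Wes3cuHdmZmis3Lqpl1VVREREVWZmVUQyEBRWZs3v/+ur3ty4dmZmZom7qZmphlVDMzRFVVVmZmQhE1eImr3v7Kq7qYdmZmZmZ4iIiJqXZUMyIjRURFZ4h1MzRngzRXiIh4d2ZVVWZmZmZmZnirp2ZUMiNFZmVWiZhURWZwAAAAE1VVVVVVZmZmZmZmZ5u6iIdURWiZmGZ5qnZVVmAAAAAAJEREVVVWZmZmZmZmiruqqpiImqq6l3iql1VVYAAAAAAAIjNFVVVWZVVVZmZ4qqq7upmZmZqYZomXZVVQBGdQAAAAI0VVVVVmZlVWZmZ4maupiHd3eIdUV4dlVVIlneowAAASNERVVVZmZmVVZmZneIh2ZmZmZTI1Z2ZVVlV8/9l1MRERIjNEVWZmZVVVVURFZmZVVVVlMRNWZVVYdWjO7cpyAAAAASNEVVVVVVVUMyNFVVRERVZBATREMzdkM1iru5MAAAAAASMzRFVVVVVVRERVQzIzRBAAARAABUEAAEaJlhAAAREAEiIjRVVmZ3dlVVQyEAAAAAAAAAAFQQAAAliqdUMzQyESIRI0VVZ3d3ZVVCAAAAAAAAAAAAZDIQAAJ73bl2ZmVDMyESNFVVVVVVVTEAAAAAAAAAAABVRFMAADne3KmZh2VEMiJFVUQzI0VlQhAAAAERAAAQAERFZzAAAoq6mZqph1QyI0VlVDISNGZlRERFVDIzIhEiREVWUAAAAUVWeZmYdTIjRWZVQyETVnZUV4moUhAAEjRERVZUAAAAAAJGiaqXQiNFZVVUIAE1dkNHrMuVEAADRVVVZ4hjAAAAADVom7p0M0VURFQxACV3VDe93cpiAAJFVmZ5qpmEAAABNVaKzbdERUM0VUMSRol2V6zd3bgwADRmd4mqqqlQAAJFVmisyVMzM0Z3ZTRXmphnmrve22EAE2Z3iJmZq5QAATRVZnmpUyNGeaqGQ0Z5qXd4ir3tlBAjZmd3d3i8yCAAE0VWZ4hkRomZqYZDNFeph2Z4rN23QjRmZmZmZ5zsYyMzRFVmiYiJmGVFVUIkV5mHVVabzLhkRGZmVVVFet2VVmVVVVVomZhSAAASIRJXh3VDNXrMuGVVZlVVRDRXqoVmZVVVVEV3YwAAABIxADVmUyIkes3IVVVmVVRDREV4VEQyI0VlMREQAAAUV4YwE0VUMiNpztlUVWVURERERGZURCABJFd0EAE0RXm83aUiR5mEIke+62RmZlQzNERDRlRUMgARJIqFWLzLzN7//IZ63tlCNYztlmdVVUMzMzM0VVVTIRIQSt3N3d3d3v//26z//qUzWc7IeERWZDERIzRVVVQyNCAEvu3MzLurze7cu9///YQ1nMp3M0VlQQACM0RERDM1UQA5u6mYiHeJqqmIq9//+1JHqXYzNFZkIBIiM0RDMjV1AAA0VVZmZmZndmZnic7/xRJWVUVVVnhlQyIjNDMyI2dAAAAAI0VWZmVVVVUyNr/+YRI0Znh2eal1QyNERCEAFXUAAAAAJFVVVVVVZSAAKf/5MBF3iHVpqodlRVVUIAAAWYQAAAABNFVUQ0VnUQAAjv+0EYeIdliZh3d3ZmQQAAAFm5QAAAABIiIiJGmVEAAEz/pTd3iXZod3iIiIdTIiEABIqVEAAAAAABESWblBAAAI3qdneZhmZmeIiZmYZlVCABR4dBAAAAAAEiJZu4UxAAGMuWZ4l2ZmZ3iImamYdkMgAlZlMQAAAAASIki8p2QQAEqp"/>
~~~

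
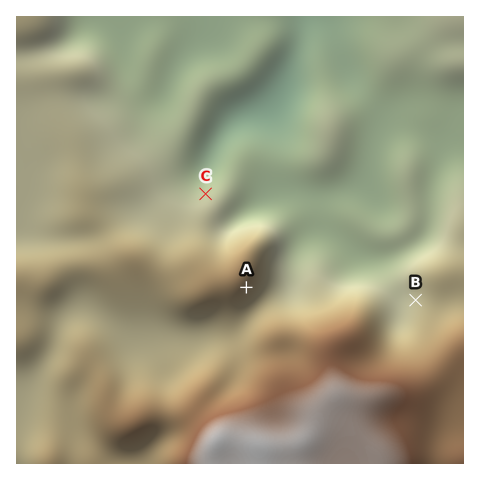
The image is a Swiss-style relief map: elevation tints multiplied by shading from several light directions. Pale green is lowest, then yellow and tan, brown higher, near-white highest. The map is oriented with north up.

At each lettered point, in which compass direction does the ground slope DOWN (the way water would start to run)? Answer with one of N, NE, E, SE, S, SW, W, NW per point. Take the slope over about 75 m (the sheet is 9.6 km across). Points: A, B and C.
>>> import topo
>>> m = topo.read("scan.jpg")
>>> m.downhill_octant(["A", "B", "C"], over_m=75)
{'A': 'SE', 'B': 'W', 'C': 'N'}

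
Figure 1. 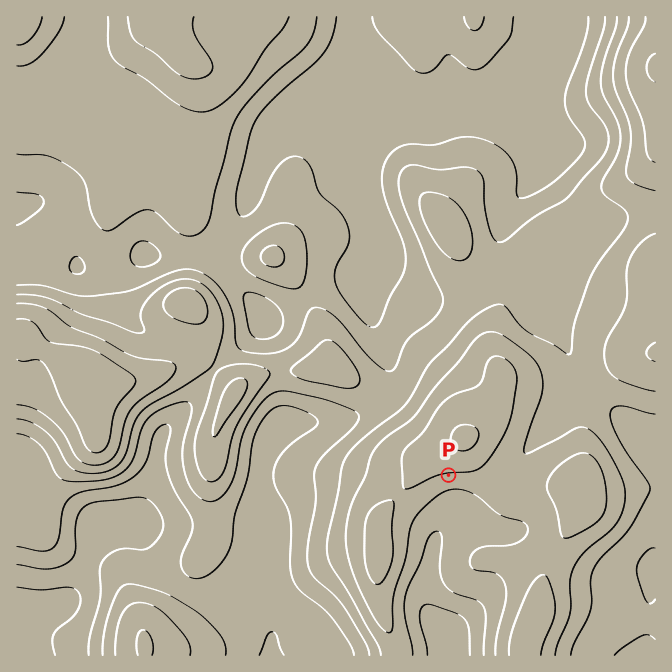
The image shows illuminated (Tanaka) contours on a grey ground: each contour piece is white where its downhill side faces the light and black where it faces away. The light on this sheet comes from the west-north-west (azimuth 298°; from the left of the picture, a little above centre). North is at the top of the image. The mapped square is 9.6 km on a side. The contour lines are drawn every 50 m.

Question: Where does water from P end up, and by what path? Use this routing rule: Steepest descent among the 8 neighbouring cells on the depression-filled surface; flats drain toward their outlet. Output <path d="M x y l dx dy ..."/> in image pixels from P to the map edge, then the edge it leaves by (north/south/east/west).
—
<path d="M448 475l0 45-8 8 0 2-3 4-2 8-1 2 0 4-2 2-2 15-2 2 0 8-1 2 0 33 11 14 0 1 6 5 1 4 0 3 2 1 0 6 1 1 0 10"/>
exit: south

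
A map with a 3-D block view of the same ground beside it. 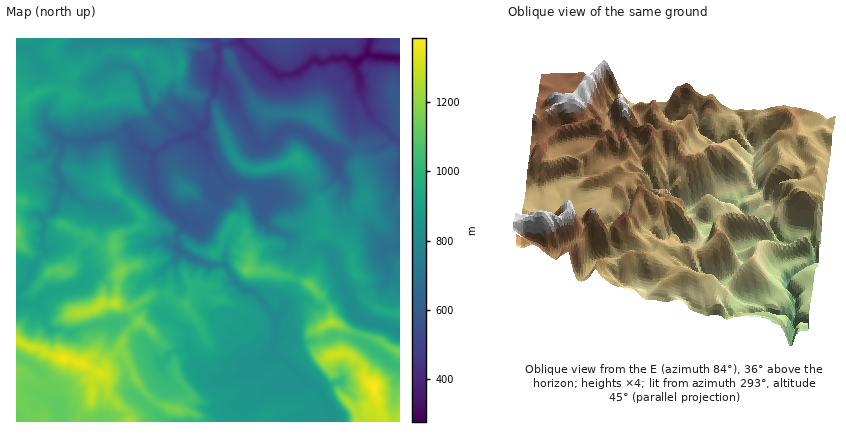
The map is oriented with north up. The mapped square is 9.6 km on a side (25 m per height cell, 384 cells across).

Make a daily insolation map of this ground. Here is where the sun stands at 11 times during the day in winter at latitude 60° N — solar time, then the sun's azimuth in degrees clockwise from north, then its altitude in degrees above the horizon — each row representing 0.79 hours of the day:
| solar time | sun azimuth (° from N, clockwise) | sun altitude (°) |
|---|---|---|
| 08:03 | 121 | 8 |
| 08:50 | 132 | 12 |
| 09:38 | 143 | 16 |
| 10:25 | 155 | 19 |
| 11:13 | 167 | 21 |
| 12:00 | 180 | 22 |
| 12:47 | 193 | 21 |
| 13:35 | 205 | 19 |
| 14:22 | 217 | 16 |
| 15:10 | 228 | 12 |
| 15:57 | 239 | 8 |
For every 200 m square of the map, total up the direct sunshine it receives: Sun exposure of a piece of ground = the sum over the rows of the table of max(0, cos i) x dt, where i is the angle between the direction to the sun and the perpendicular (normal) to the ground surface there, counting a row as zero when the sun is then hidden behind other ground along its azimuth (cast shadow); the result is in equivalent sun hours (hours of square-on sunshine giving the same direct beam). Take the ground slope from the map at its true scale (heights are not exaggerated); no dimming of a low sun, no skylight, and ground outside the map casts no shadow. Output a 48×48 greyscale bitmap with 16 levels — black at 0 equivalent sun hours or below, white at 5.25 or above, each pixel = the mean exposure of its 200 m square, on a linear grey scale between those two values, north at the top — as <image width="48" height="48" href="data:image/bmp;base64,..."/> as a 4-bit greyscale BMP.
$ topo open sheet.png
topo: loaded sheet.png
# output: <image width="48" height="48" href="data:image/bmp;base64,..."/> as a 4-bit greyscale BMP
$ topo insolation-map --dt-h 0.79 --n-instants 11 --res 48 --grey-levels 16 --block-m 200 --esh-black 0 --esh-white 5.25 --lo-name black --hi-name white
<image width="48" height="48" href="data:image/bmp;base64,Qk32BAAAAAAAAHYAAAAoAAAAMAAAADAAAAABAAQAAAAAAIAEAAATCwAAEwsAABAAAAAAAAAAAAAAABEREQAiIiIAMzMzAERERABVVVUAZmZmAHd3dwCIiIgAmZmZAKqqqgC7u7sAzMzMAN3d3QDu7u4A////AHdmd3aId2Q2ZZ7+2FVmZmeHiIh1V2iIVHdlZ3etq8g0WrllJFVmZVVnd3dnvWiIQ3dmd3eKq2M1hhAVhmd3d2VVVmdp1ySIc3ZoiIh3mERpYzNFMkVmd3ZVVVV6UWmndHeGd3iXqZeZRVaDJFVmZnd3ZVaYA4l3Y4hmiqp4qHiEVVdjRWZmVWd3donOmZYCM2Rove7XNVdkVVZVV3d3dmVmWIz6q3QREki+3bZEM1dVZlVnaIh3d2ZFiK2+7JIRN8/rUhACMWZVZ5Q2eJh3iIZ4d7VFhiEjeeYxAAAAMTdmeYd3mpd4iHdmZ2EAABJYUCAAAAAAEhN4qUV3iFZ3h3dmaLkxAkVCAAAAACIiIyKdlEVYlmZ4d3ZnZ2jdxhAAEwAAGe/8p2RXMkWalWZ3d3VVZjImMQABNwABFHm//v1xVFeJVXd4h1N2Z1IRIAFZiDNEMhACjMdpmIiHaL24VCaHdkRBMjZhAHmVQQAAEBMBeZYUeGRCElloh4yCNFVCM1WIZCEAEDUwAjVFd4UiN6mqm+c1REUzJXNKu4QRE3llIRNXVDVk7//+2UNFRqmGM3VGu6hERnrLpyNTARRL7syVIAJVaHQ0VXZTASVXhjJpmoEQAAFZNSEQERJFVlMzVaxxACRneGEAFEIAKNp1VEARJENFVWZUQvkzQyaXiJcQABAYcyeFNHd2JHVXhldlQ3VkiIiJVVZ2ZVZTABZ1YiMyFGq7dFV3mHd0e8lkIiarurkQABR2VAACdleFRFeKlzVkemIAEAAmhlIAABNnMgBJl3ZWVVaZZkQiAAEREQFHUgEkRDM0JAARE1Z2VWmWV4u5EBIzM0ikIRNnZkIAEyEAATZjJIh1VohmQiFImtoxESWrpSMiJDMhJFVUI1h3ZAI0YyaZrKQSIkarc0QhAkRFaHIVMkVVYzNEZXmIhzMSM0VSI0M0Z3d4m5dAI1RVRUZ5Zpp2VTMjQ0QRNFWL///+3KhiFnQ1VmZ2V4UjQ0RERFQjRUeu2qz/3JZDN2RFZXIBchERIkRFVERVRUjJEAAUmVMjRDRWiXlkMyISIkRDRCRWZHmjAAAAIiEkVBABV3i6QxEREUVGimEjRXlzAAAAEBJHlzVUEnl1VpqXUzZoeKlkR4lTESIAACWbchEjRpdVi8y83baImFeqg3gyNGZUNHu2RDMhaZiIzdzMzM7bhHqGd3UjR5vN7+tkVUQ3d5mZrsvdzM7/qZdXpoMjWJiIdkNFVVRmd3m8iKu7vd3YbqaLpkMzZzEAAAE0VUR3d2e9uIh1RXh2a7z+uBJEZBAAAAAjRjRWd1IlmFMiVFVFedy2IjNGchAAARETRkNmZWUiI2dkNEVUib62Q0NpUiMQETNFVERlVFVVZmiqZCE4d3ioZmaZMzI1QSRGVDdkMmZnh1RoqGacqGVoZoWWRUW7yjABIiIRAEV5hjNGe7u6lkRHd3aEQ3upmrimWKIAA2dlZlMzRWQhMiQ3y2MTN5mZiKyc3Kie7ph1WIZUQiEAAAMiIjeFWId3iIh4iIlWZQ=="/>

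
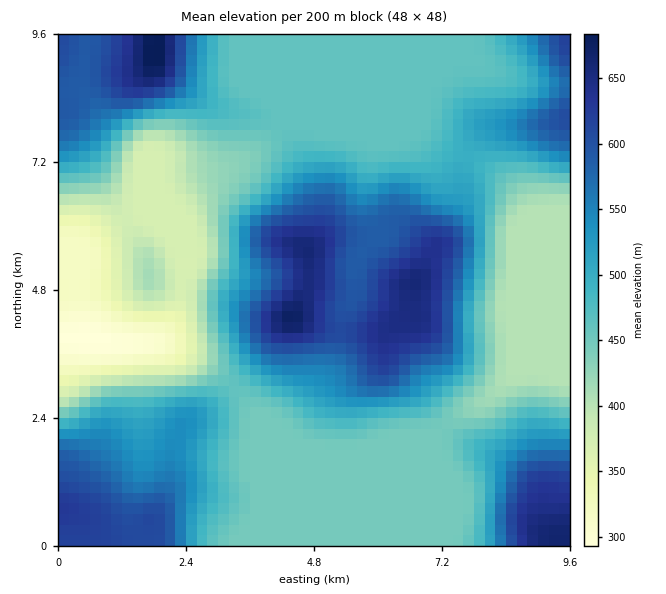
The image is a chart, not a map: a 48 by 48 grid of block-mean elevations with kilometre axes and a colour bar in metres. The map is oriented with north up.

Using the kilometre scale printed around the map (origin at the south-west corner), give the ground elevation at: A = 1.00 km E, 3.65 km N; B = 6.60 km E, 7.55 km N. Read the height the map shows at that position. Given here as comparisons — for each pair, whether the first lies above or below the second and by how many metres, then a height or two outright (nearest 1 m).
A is below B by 165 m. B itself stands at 462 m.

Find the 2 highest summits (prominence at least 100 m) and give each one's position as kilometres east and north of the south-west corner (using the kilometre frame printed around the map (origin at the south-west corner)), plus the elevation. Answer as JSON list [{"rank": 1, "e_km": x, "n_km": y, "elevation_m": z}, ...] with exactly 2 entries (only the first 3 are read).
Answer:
[{"rank": 1, "e_km": 1.81, "n_km": 9.21, "elevation_m": 688}, {"rank": 2, "e_km": 4.39, "n_km": 4.29, "elevation_m": 677}]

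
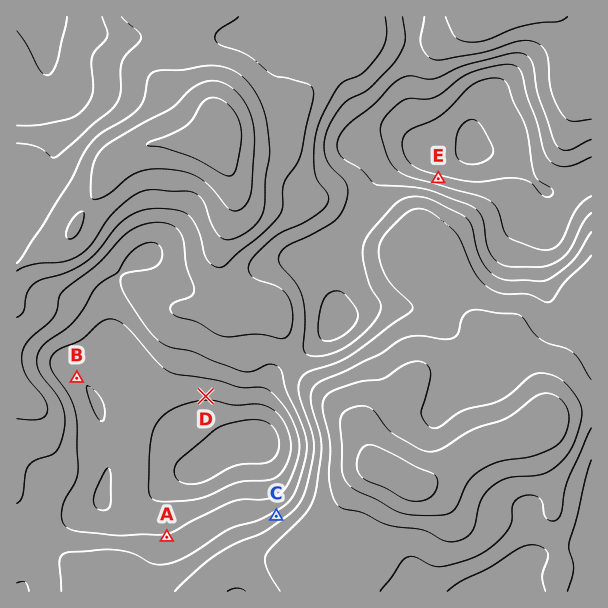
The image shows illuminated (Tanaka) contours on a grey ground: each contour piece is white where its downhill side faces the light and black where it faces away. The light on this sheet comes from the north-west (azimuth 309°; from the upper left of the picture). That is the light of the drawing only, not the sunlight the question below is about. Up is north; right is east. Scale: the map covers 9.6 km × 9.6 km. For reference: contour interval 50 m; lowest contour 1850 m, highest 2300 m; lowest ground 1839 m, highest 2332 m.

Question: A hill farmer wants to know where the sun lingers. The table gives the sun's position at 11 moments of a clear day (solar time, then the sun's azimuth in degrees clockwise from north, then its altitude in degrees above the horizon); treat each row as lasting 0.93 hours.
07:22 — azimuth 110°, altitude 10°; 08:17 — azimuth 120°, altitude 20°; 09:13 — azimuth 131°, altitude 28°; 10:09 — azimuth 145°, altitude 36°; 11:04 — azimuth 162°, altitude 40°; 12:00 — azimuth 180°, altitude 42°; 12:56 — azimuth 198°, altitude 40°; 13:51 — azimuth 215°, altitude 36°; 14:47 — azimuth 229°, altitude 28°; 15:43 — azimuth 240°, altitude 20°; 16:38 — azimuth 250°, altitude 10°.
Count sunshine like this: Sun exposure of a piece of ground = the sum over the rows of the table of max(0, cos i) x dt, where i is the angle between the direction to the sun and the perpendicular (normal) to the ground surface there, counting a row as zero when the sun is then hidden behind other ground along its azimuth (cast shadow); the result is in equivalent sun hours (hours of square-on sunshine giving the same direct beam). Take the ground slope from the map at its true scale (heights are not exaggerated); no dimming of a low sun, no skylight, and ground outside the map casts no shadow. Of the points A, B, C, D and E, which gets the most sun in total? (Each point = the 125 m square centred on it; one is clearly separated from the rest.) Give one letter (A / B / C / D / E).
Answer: D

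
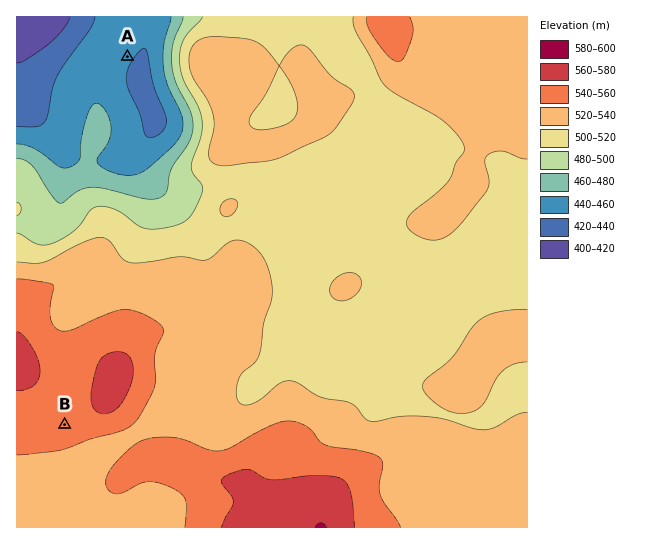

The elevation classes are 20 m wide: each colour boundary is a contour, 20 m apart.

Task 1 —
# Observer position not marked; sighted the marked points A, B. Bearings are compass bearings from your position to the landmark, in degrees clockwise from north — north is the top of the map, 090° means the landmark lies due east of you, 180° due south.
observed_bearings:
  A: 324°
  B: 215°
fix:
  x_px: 227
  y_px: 193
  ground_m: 515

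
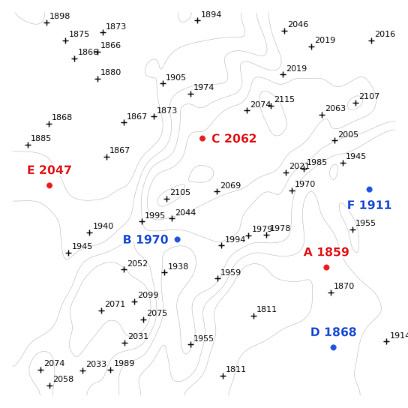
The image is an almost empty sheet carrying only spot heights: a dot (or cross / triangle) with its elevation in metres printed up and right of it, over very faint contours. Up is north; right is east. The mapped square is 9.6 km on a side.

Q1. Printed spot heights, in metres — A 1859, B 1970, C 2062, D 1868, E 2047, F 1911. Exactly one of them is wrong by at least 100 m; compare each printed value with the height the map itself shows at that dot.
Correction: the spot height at E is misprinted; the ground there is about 1922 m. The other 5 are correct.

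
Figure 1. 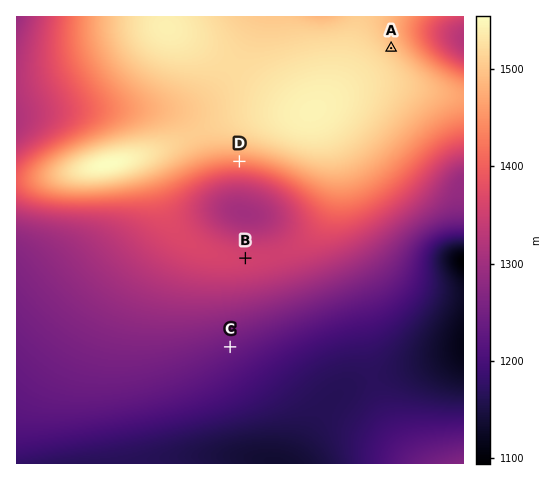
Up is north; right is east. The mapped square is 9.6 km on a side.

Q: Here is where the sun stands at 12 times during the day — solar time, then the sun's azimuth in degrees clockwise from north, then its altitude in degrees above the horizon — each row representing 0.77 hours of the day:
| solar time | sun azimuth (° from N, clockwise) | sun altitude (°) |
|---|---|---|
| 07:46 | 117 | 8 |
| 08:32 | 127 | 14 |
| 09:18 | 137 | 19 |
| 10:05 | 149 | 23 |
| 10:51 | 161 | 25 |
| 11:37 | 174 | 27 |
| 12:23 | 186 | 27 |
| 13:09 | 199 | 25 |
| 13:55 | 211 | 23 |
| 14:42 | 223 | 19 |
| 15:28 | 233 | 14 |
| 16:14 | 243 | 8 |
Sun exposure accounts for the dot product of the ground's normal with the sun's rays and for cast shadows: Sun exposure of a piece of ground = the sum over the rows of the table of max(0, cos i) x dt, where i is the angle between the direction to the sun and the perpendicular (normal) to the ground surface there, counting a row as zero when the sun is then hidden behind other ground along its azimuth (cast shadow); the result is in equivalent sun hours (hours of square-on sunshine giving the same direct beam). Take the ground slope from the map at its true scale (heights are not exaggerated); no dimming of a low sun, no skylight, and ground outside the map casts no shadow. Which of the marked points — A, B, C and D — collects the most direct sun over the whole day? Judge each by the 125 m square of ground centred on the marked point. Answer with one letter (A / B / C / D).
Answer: D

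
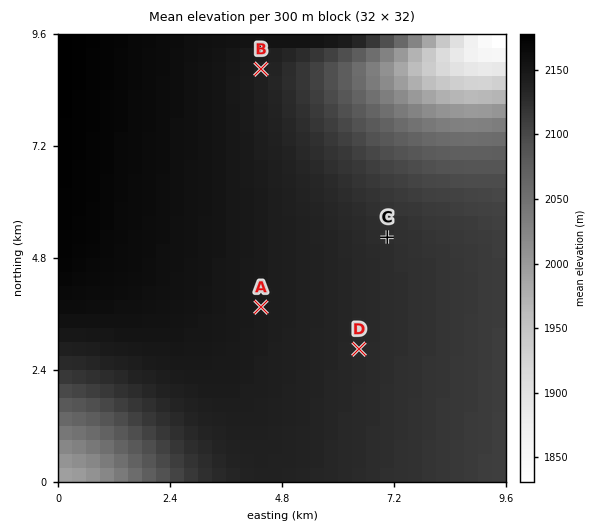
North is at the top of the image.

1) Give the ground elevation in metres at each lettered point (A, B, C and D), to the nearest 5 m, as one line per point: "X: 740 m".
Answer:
A: 2145 m
B: 2140 m
C: 2125 m
D: 2130 m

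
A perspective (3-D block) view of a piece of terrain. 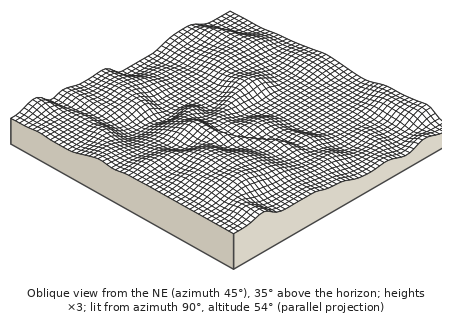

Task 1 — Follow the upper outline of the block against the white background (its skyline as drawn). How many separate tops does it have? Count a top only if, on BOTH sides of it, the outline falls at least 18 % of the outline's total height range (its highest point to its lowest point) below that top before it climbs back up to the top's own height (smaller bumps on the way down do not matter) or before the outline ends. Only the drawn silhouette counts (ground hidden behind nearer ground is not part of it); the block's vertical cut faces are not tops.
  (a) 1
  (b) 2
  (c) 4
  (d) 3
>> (a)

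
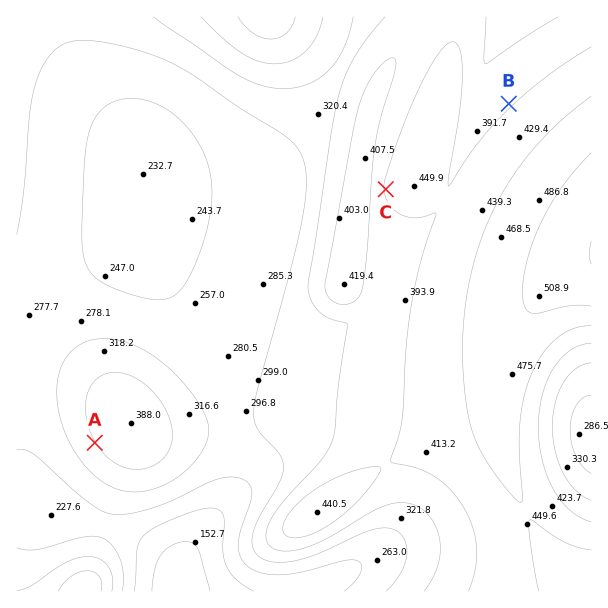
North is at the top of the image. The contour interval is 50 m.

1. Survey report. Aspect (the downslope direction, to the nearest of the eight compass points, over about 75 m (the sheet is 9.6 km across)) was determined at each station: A SW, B NW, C W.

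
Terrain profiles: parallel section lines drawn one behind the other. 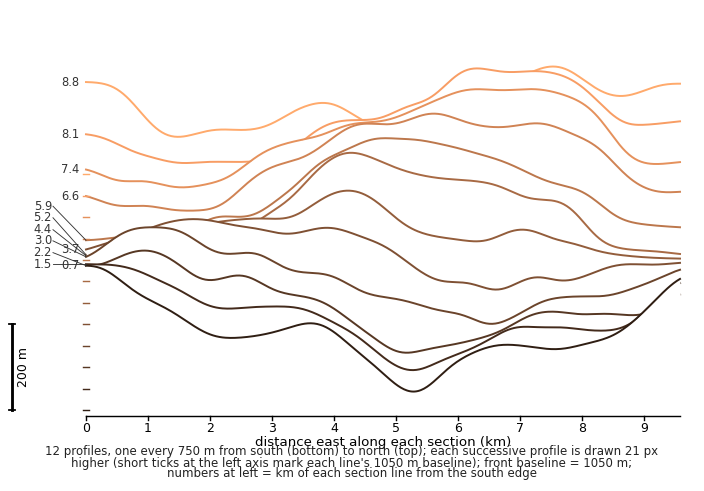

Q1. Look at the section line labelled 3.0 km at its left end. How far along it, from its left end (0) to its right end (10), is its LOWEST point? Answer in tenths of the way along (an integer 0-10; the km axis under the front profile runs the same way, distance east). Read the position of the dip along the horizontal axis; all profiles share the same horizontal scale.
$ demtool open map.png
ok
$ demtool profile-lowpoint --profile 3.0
7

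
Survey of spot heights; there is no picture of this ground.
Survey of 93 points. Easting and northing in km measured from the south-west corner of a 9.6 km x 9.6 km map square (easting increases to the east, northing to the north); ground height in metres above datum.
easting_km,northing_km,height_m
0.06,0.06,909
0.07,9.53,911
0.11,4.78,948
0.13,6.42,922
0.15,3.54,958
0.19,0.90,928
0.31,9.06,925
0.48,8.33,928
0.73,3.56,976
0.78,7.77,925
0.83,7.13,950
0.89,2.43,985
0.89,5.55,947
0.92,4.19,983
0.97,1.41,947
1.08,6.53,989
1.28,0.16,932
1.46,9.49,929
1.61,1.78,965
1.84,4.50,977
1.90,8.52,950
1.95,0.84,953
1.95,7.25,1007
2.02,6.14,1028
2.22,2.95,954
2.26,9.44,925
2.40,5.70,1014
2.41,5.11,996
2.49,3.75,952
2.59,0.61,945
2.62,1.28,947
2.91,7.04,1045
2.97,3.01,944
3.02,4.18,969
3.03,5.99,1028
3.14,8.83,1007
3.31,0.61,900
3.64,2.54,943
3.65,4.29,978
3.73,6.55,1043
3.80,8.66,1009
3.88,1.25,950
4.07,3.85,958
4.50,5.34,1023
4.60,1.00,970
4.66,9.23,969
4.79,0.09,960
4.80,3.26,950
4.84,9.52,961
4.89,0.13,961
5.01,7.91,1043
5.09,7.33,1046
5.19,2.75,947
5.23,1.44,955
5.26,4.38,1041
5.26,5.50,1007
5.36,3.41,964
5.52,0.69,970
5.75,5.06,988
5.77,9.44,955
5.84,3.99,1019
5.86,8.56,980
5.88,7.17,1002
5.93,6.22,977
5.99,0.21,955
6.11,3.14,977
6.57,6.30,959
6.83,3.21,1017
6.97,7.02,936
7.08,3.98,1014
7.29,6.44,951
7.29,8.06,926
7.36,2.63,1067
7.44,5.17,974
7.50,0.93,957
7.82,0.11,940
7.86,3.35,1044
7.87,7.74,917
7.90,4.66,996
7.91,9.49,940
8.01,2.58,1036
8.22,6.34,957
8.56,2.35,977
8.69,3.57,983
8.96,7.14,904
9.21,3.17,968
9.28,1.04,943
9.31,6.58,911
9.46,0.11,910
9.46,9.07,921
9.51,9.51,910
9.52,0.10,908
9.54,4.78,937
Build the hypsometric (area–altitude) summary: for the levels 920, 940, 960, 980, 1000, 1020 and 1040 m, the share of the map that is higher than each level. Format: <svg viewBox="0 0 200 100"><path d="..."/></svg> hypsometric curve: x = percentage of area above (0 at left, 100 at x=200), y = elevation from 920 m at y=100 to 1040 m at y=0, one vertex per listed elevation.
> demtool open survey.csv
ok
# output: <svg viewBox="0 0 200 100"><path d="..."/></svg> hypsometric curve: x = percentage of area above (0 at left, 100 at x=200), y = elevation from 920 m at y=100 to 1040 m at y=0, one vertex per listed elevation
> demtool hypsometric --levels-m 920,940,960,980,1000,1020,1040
<svg viewBox="0 0 200 100"><path d="M190 100l-27-17-53-16-42-17-24-17-16-16-16-17"/></svg>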